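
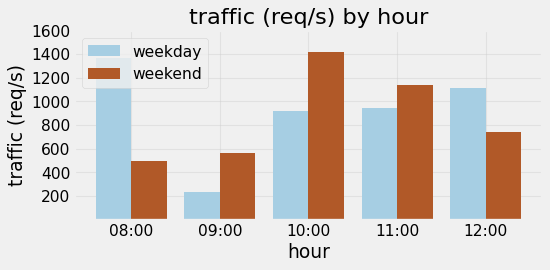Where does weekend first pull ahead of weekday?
09:00

08:00: weekend ≈ 400 vs weekday ≈ 1400 (not yet); 09:00: weekend ≈ 600 vs weekday ≈ 200 (first crossover).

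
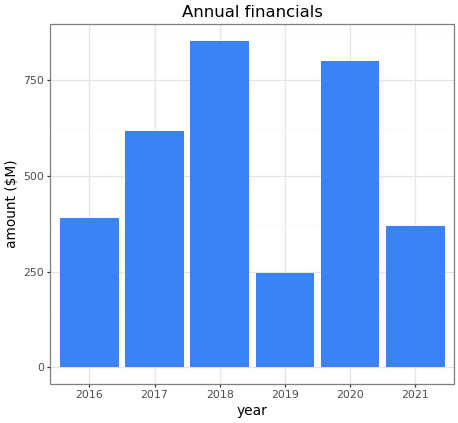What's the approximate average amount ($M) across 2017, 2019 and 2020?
≈ 533

(600 + 200 + 800) / 3 ≈ 533.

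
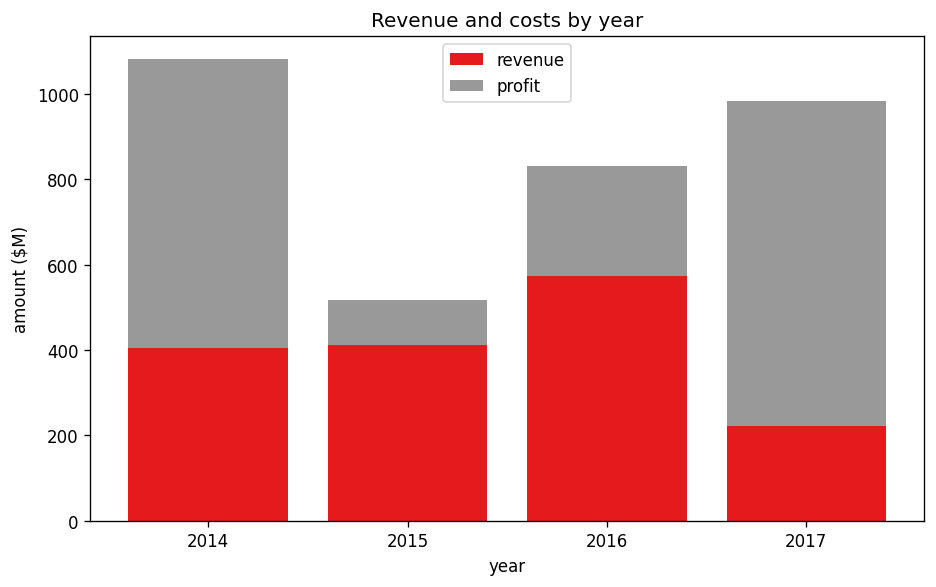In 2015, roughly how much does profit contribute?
profit top ≈ 500, bottom ≈ 400; segment ≈ 100.

≈ 100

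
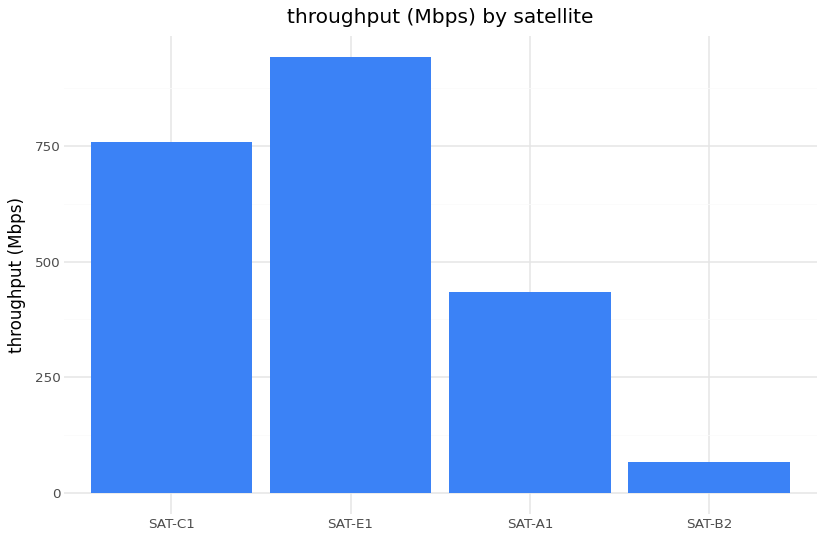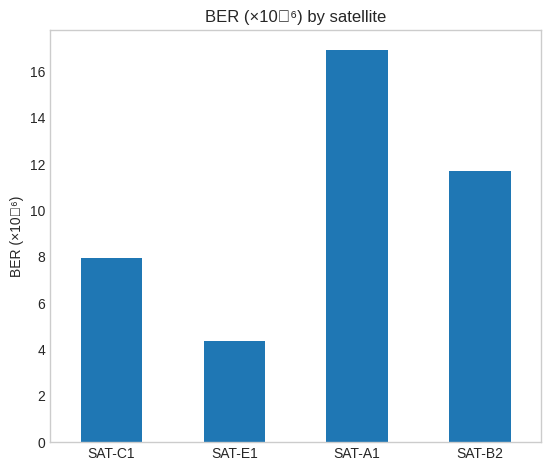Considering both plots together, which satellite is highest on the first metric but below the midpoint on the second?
SAT-E1

Chart 2 median BER (×10⁻⁶) ≈ 10; below-median satellites: SAT-C1, SAT-E1. Among those, SAT-E1 has the highest throughput (Mbps) (≈ 900).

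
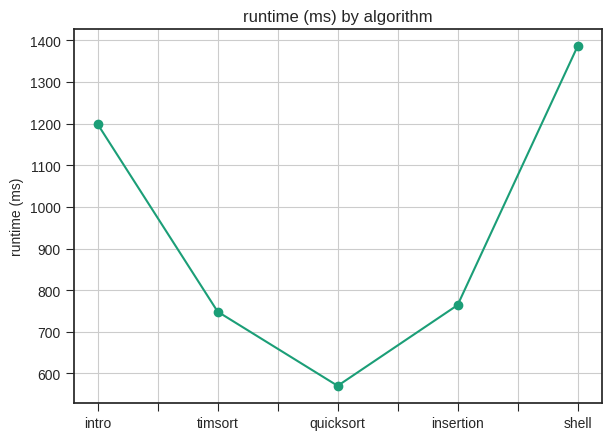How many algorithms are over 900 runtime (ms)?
Above 900: intro, shell.

2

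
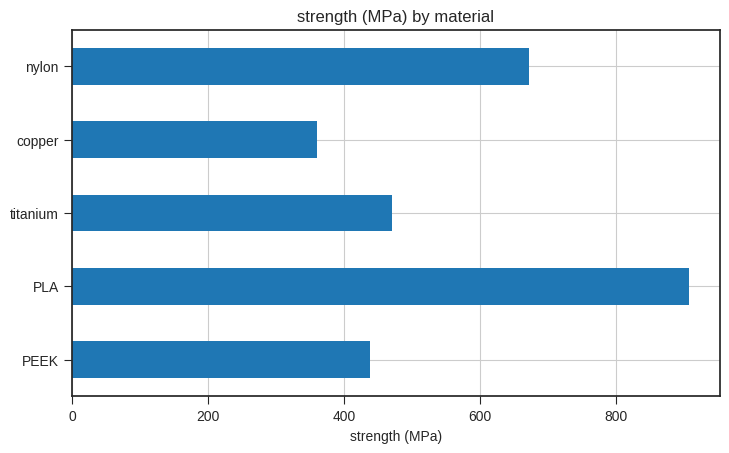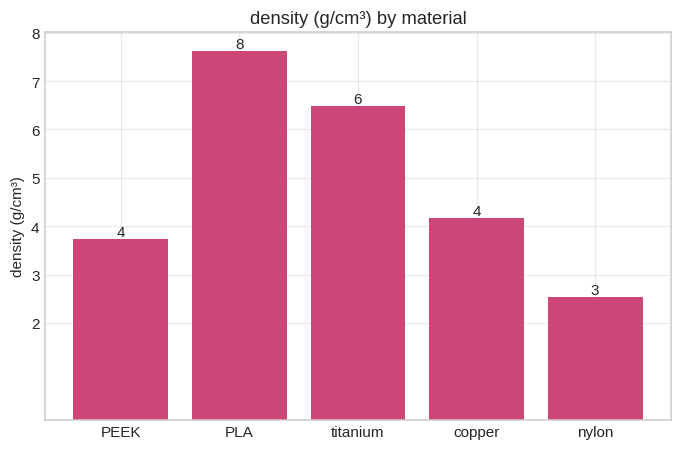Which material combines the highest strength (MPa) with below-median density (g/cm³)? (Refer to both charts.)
nylon

Chart 2 median density (g/cm³) ≈ 4; below-median materials: PEEK, nylon. Among those, nylon has the highest strength (MPa) (≈ 700).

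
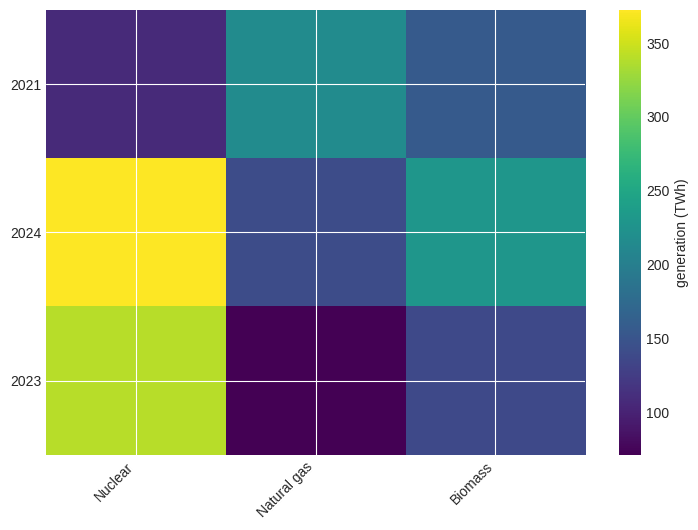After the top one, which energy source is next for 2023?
Top 3 for 2023: Nuclear ≈ 350, Biomass ≈ 150, Natural gas ≈ 50.

Biomass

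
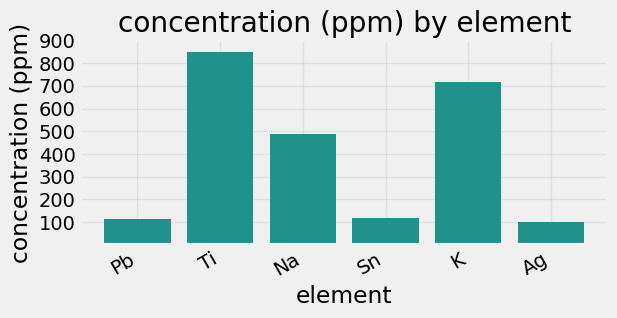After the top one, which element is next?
K

Top 3: Ti ≈ 900, K ≈ 700, Na ≈ 500.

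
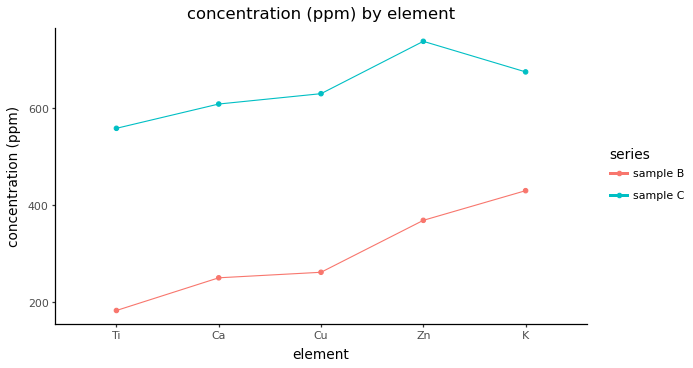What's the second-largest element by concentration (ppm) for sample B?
Top 3 for sample B: K ≈ 450, Zn ≈ 350, Cu ≈ 250.

Zn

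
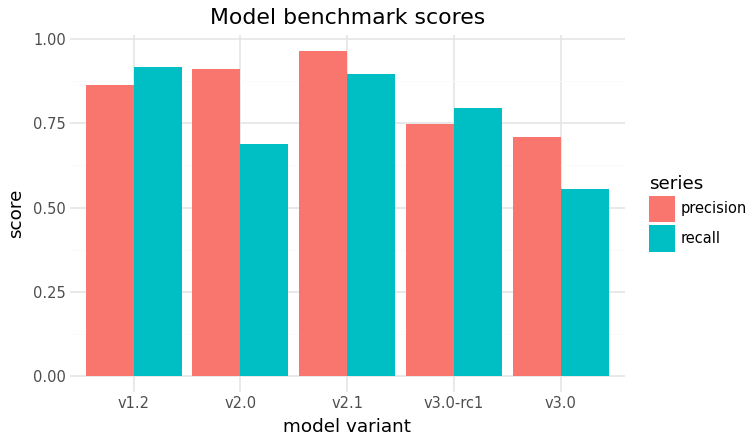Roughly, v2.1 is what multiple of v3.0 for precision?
≈ 1.43×

v2.1 ≈ 1.0, v3.0 ≈ 0.7; 1.0/0.7 ≈ 1.43.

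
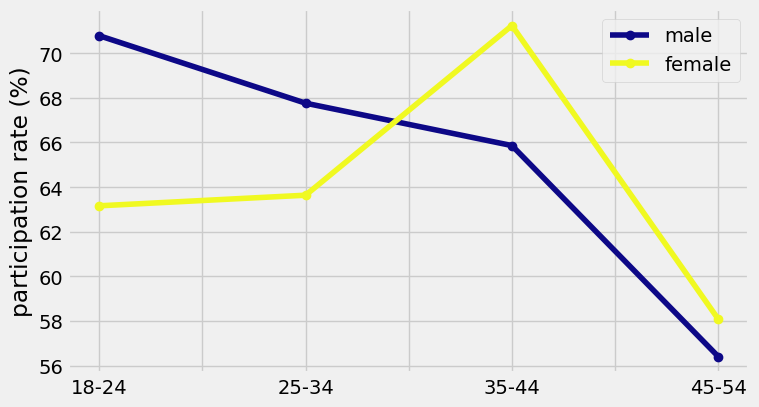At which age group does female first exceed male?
35-44

25-34: female ≈ 64 vs male ≈ 68 (not yet); 35-44: female ≈ 72 vs male ≈ 66 (first crossover).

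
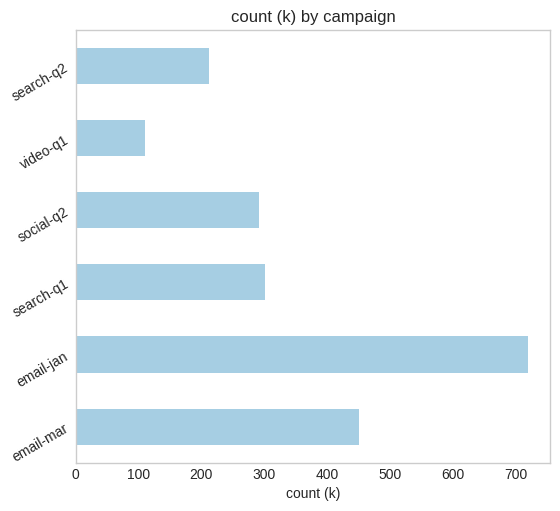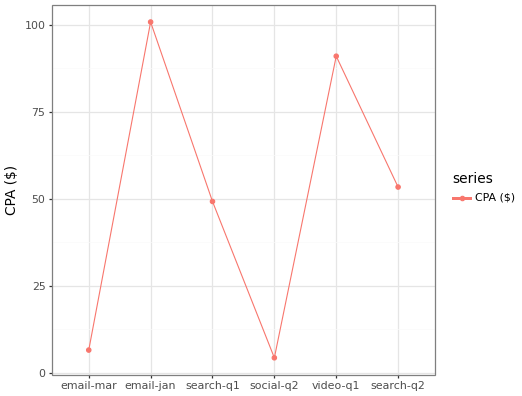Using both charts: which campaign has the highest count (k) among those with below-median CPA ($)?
Chart 2 median CPA ($) ≈ 50; below-median campaigns: email-mar, search-q1, social-q2. Among those, email-mar has the highest count (k) (≈ 500).

email-mar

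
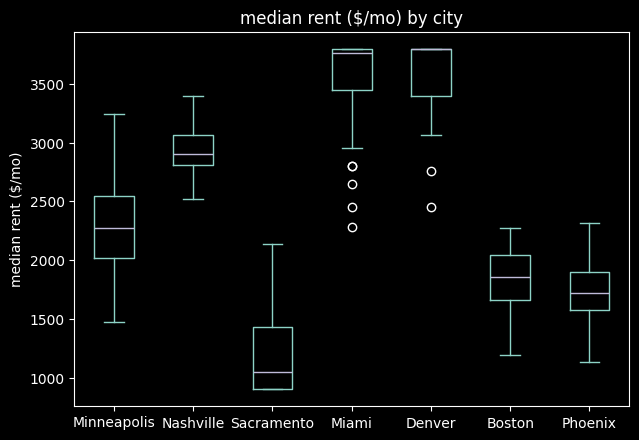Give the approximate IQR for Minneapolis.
≈ 500

Q3 ≈ 2500, Q1 ≈ 2000; IQR ≈ 500.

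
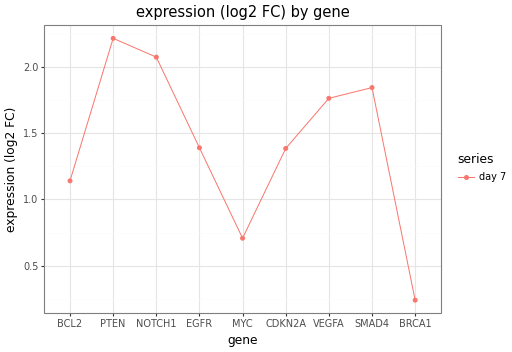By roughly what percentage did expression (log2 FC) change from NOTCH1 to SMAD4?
≈ -10%

NOTCH1 ≈ 2.0, SMAD4 ≈ 1.8; (1.8 − 2.0) / 2.0 ≈ -10%.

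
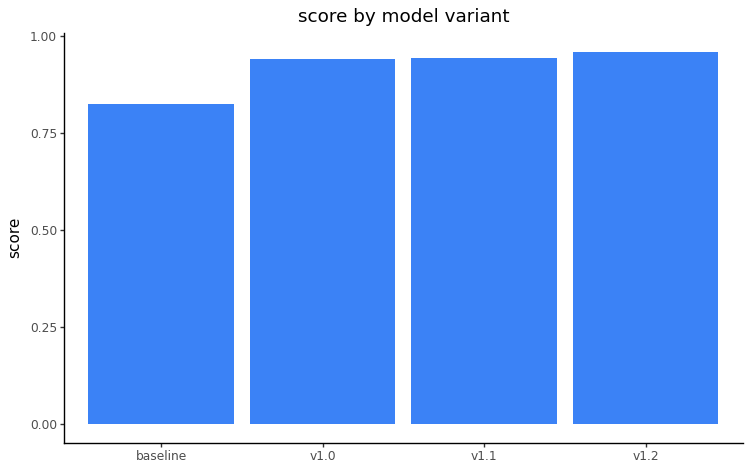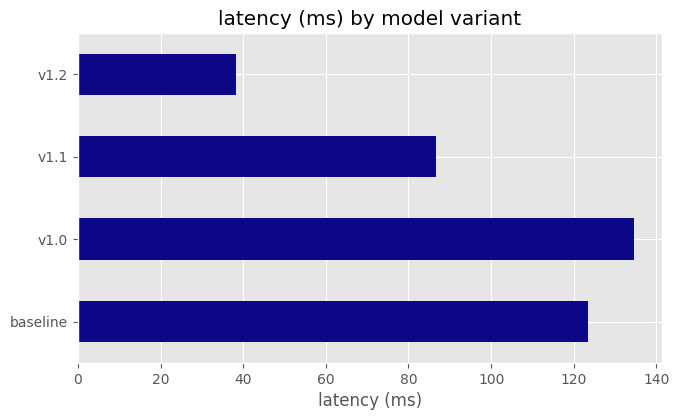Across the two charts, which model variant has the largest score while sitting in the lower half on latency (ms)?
Chart 2 median latency (ms) ≈ 100; below-median model variants: v1.1, v1.2. Among those, v1.2 has the highest score (≈ 1).

v1.2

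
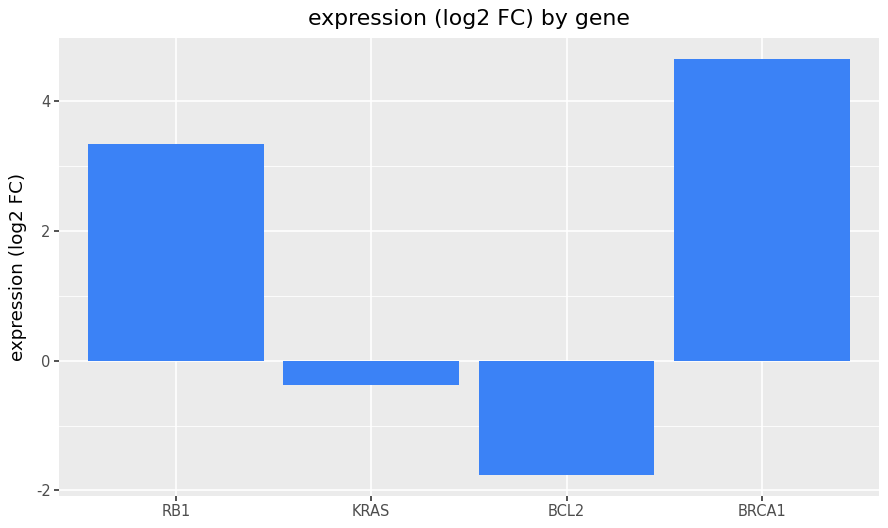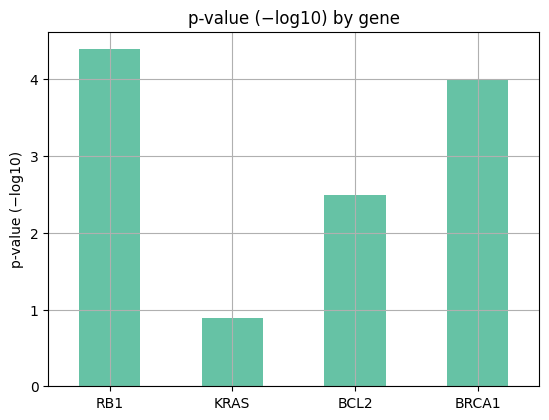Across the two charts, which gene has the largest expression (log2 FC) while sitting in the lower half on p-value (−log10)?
Chart 2 median p-value (−log10) ≈ 3; below-median genes: KRAS, BCL2. Among those, KRAS has the highest expression (log2 FC) (≈ -0.5).

KRAS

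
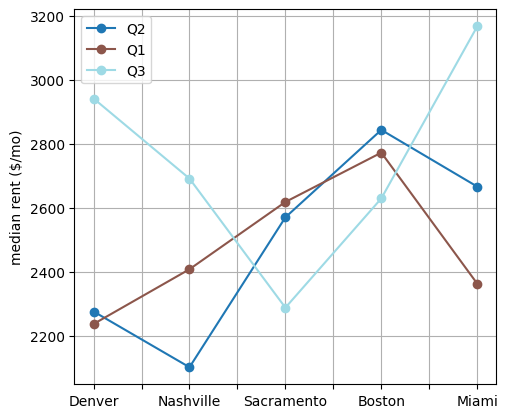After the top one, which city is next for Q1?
Top 3 for Q1: Boston ≈ 2800, Sacramento ≈ 2600, Nashville ≈ 2400.

Sacramento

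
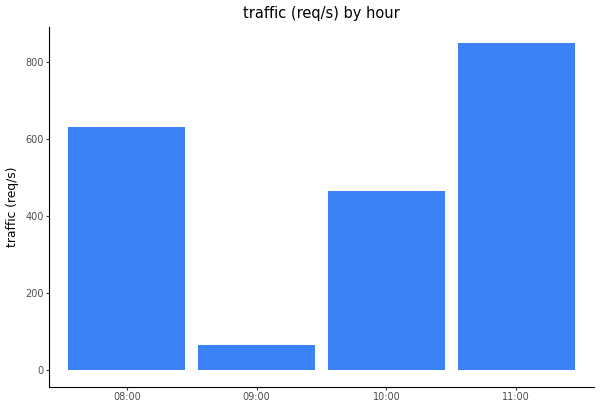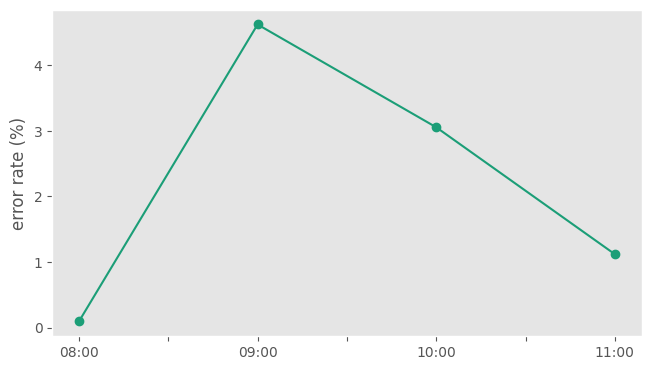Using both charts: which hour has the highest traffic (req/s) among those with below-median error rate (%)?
11:00

Chart 2 median error rate (%) ≈ 2; below-median hours: 08:00, 11:00. Among those, 11:00 has the highest traffic (req/s) (≈ 800).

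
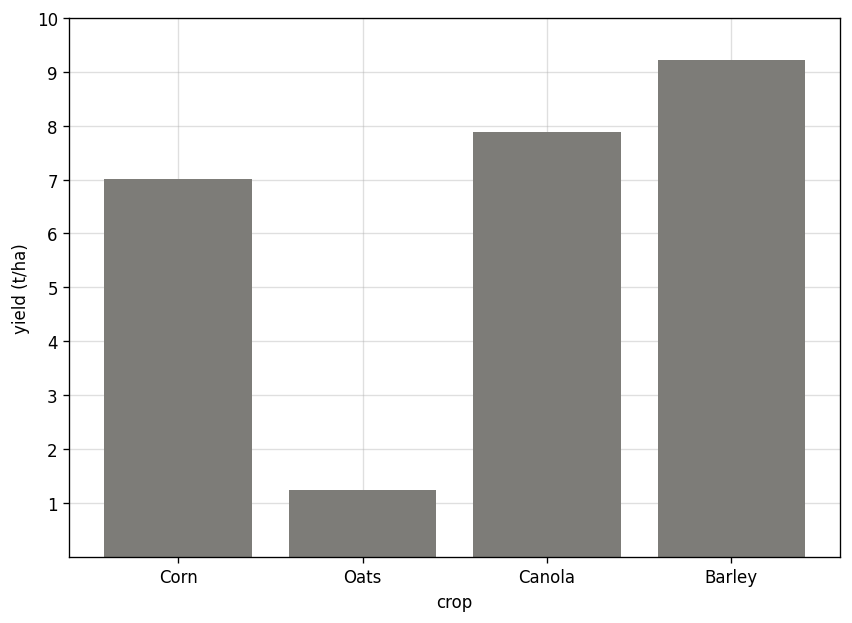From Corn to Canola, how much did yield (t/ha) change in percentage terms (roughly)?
≈ +14.3%

Corn ≈ 7, Canola ≈ 8; (8 − 7) / 7 ≈ +14.3%.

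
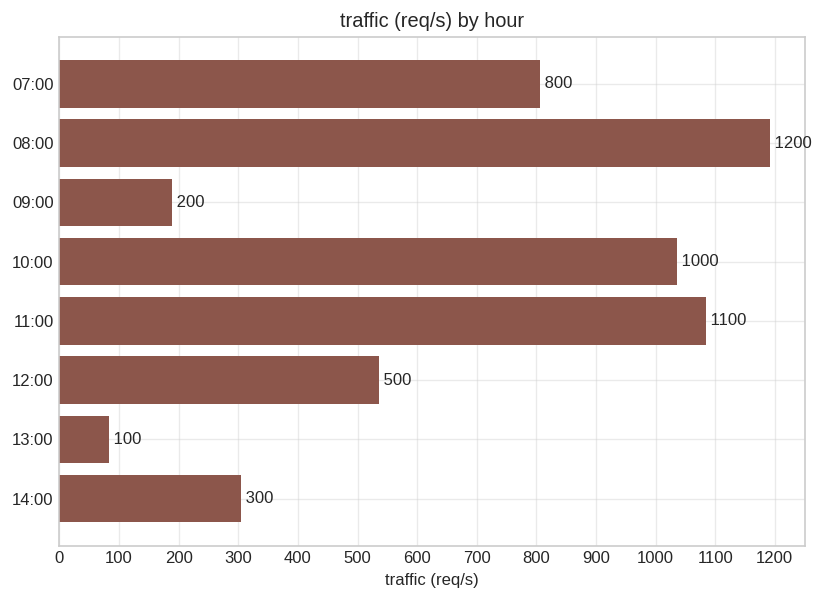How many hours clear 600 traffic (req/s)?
Above 600: 07:00, 08:00, 10:00, 11:00.

4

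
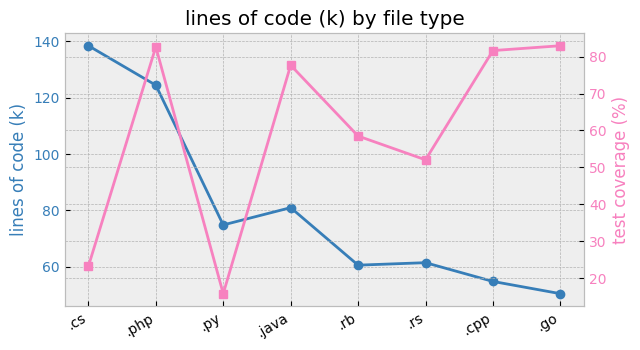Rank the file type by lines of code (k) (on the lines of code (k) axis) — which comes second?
.php

Top 3 (on the lines of code (k) axis): .cs ≈ 140, .php ≈ 120, .java ≈ 80.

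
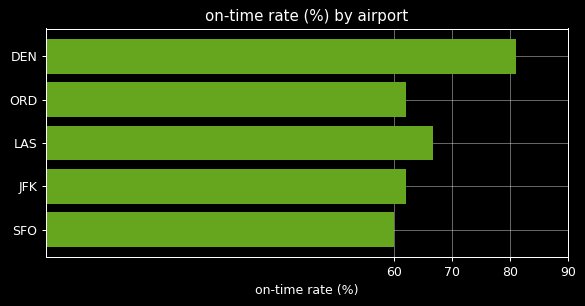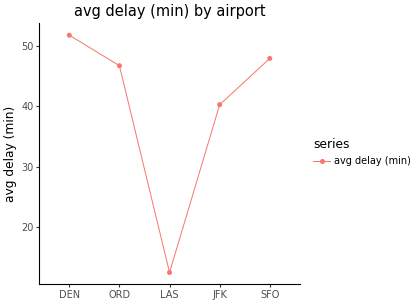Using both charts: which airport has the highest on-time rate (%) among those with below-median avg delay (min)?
LAS

Chart 2 median avg delay (min) ≈ 45; below-median airports: LAS, JFK. Among those, LAS has the highest on-time rate (%) (≈ 70).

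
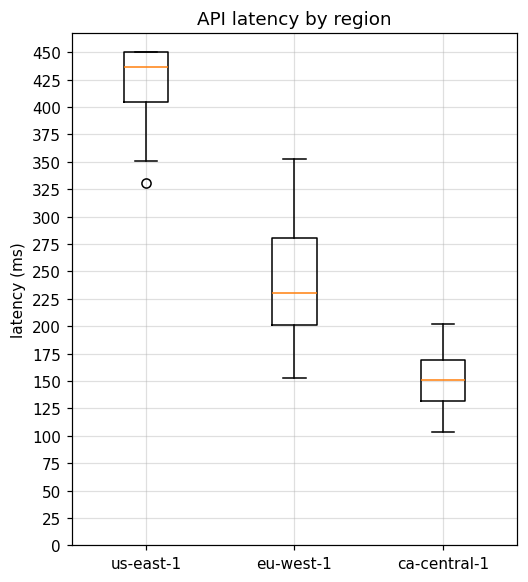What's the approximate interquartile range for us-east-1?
Q3 ≈ 450, Q1 ≈ 400; IQR ≈ 50.

≈ 50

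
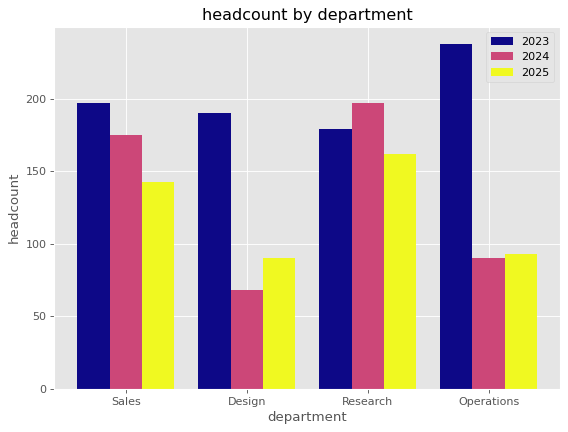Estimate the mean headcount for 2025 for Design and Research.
≈ 120

(80 + 160) / 2 ≈ 120.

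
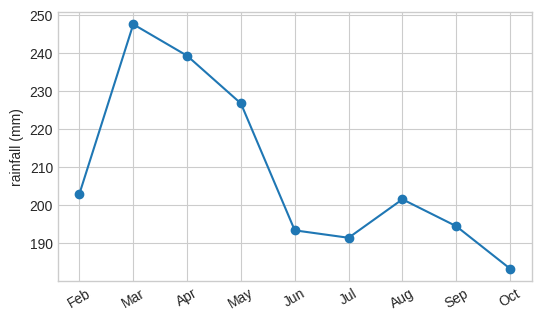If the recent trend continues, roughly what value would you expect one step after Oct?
≈ 170

Last three: 200, 190, 180 → slope ≈ -10/step → next ≈ 170.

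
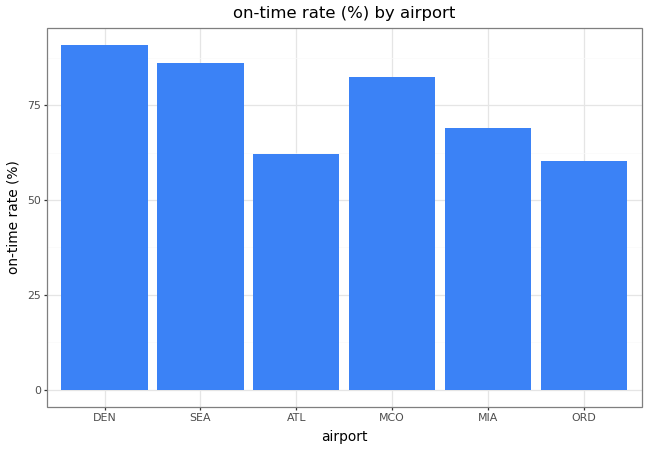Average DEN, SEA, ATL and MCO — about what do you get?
≈ 80

(90 + 90 + 60 + 80) / 4 ≈ 80.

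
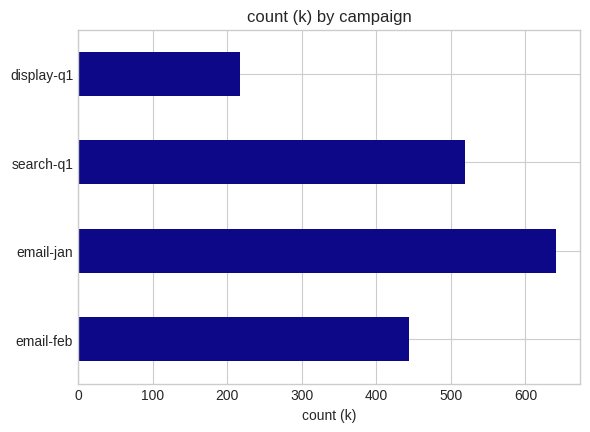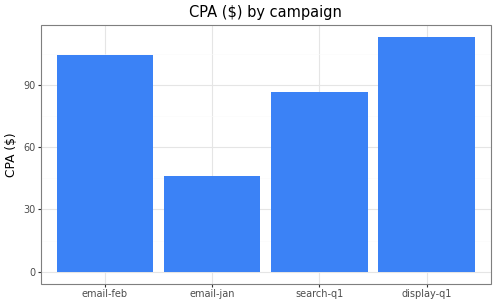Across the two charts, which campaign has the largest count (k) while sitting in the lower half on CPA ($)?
Chart 2 median CPA ($) ≈ 100; below-median campaigns: email-jan, search-q1. Among those, email-jan has the highest count (k) (≈ 600).

email-jan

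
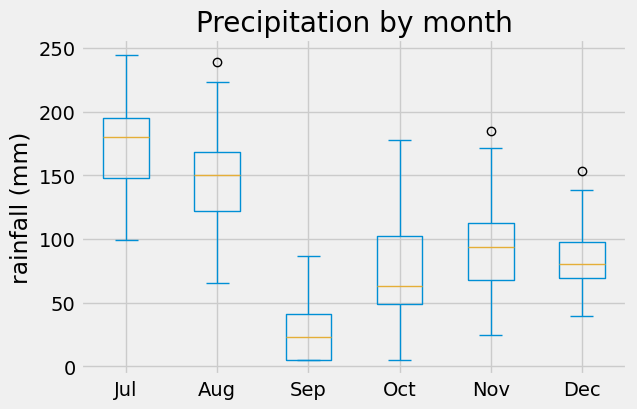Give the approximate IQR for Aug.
Q3 ≈ 160, Q1 ≈ 120; IQR ≈ 40.

≈ 40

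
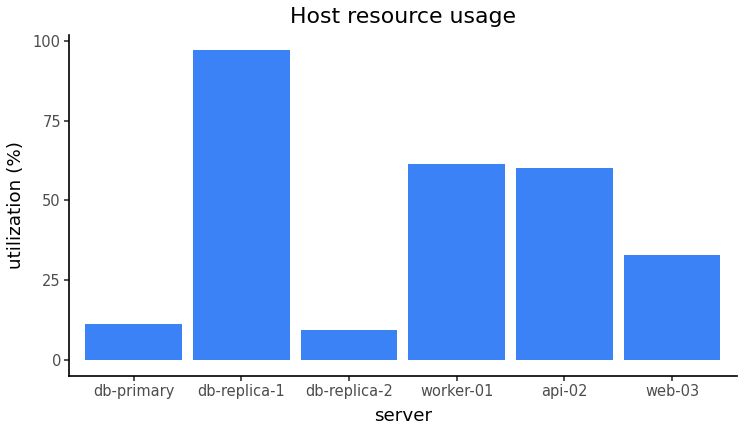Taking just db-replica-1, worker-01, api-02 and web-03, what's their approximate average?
(100 + 60 + 60 + 30) / 4 ≈ 62.

≈ 62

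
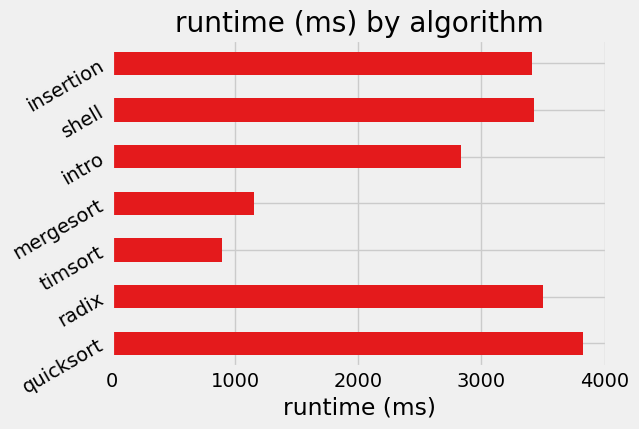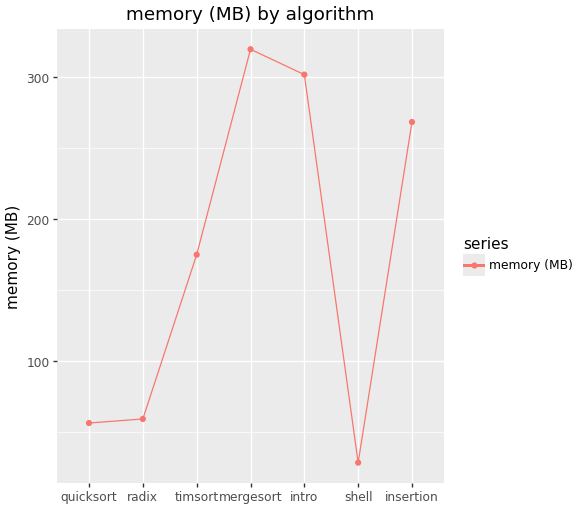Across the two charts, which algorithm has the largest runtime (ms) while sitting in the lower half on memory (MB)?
Chart 2 median memory (MB) ≈ 150; below-median algorithms: quicksort, radix, shell. Among those, quicksort has the highest runtime (ms) (≈ 4000).

quicksort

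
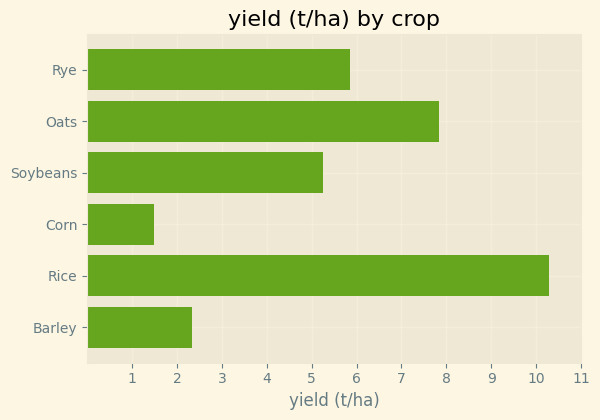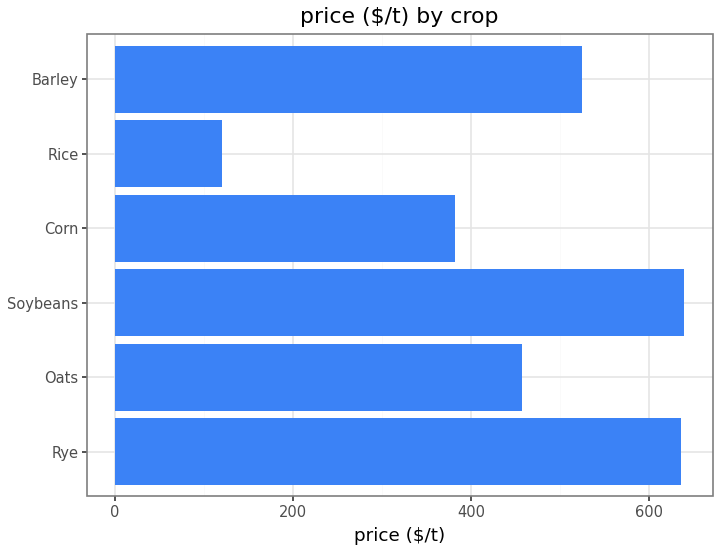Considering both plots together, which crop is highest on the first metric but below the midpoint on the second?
Rice

Chart 2 median price ($/t) ≈ 500; below-median crops: Oats, Corn, Rice. Among those, Rice has the highest yield (t/ha) (≈ 10).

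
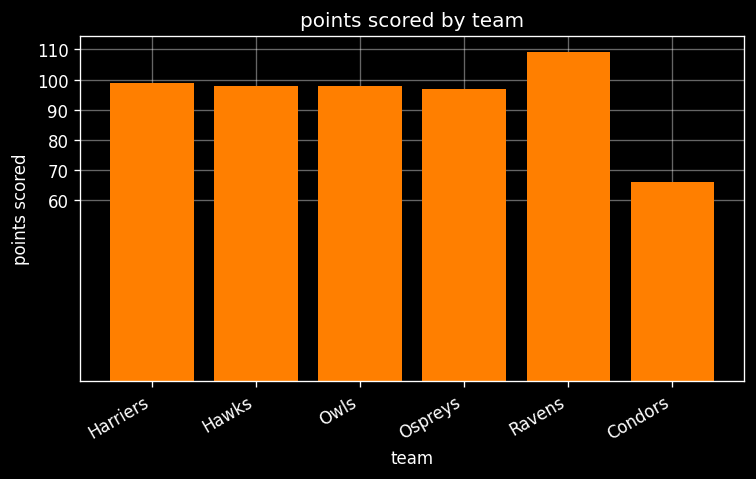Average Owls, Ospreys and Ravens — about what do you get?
≈ 103

(100 + 100 + 110) / 3 ≈ 103.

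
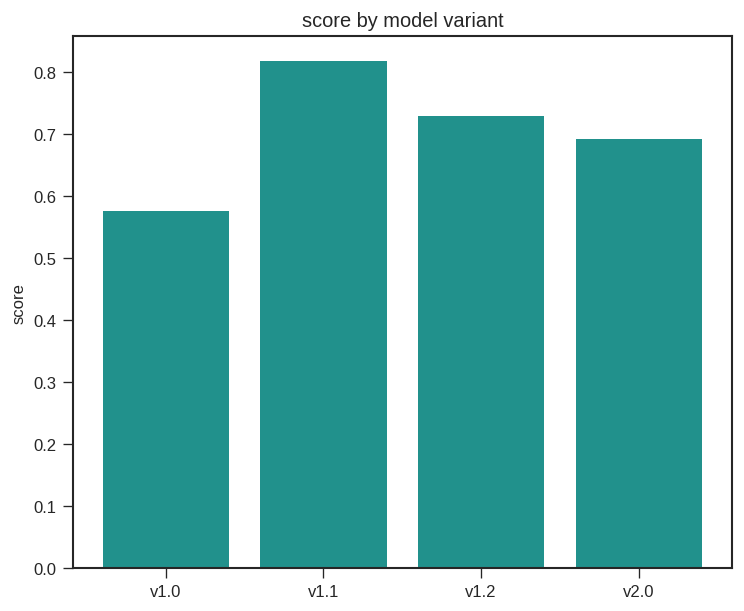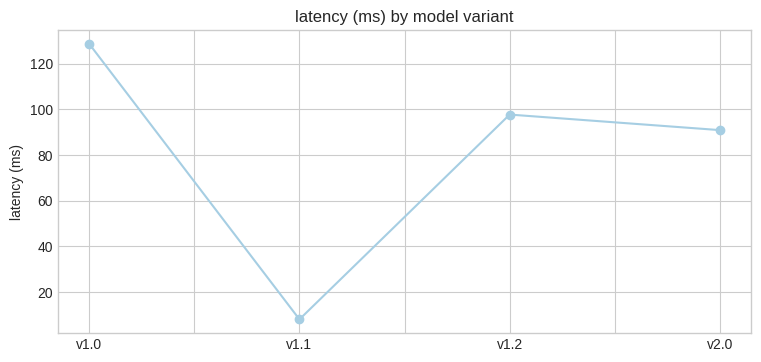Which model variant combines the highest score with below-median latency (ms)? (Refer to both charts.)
v1.1

Chart 2 median latency (ms) ≈ 100; below-median model variants: v1.1, v2.0. Among those, v1.1 has the highest score (≈ 0.8).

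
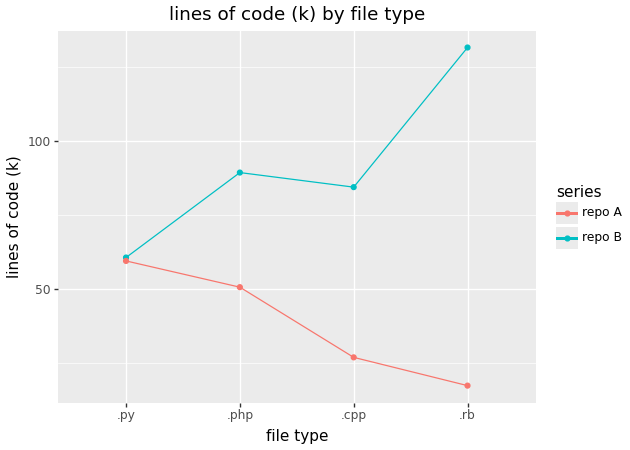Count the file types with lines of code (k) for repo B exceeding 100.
Above 100: .rb.

1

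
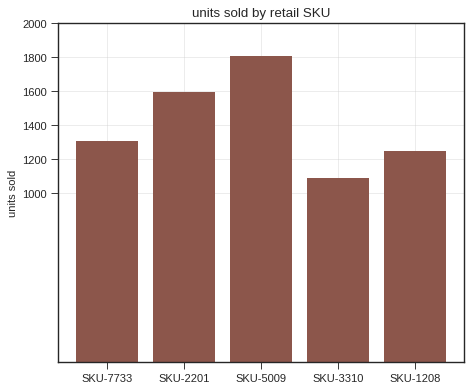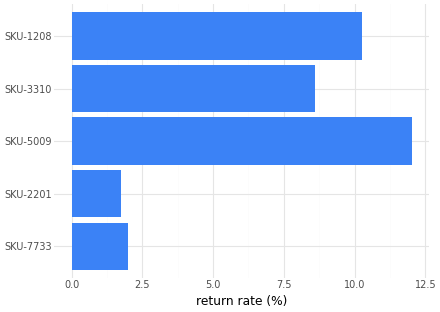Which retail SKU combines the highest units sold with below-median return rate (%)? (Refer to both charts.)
SKU-2201

Chart 2 median return rate (%) ≈ 8; below-median retail SKUs: SKU-7733, SKU-2201. Among those, SKU-2201 has the highest units sold (≈ 1600).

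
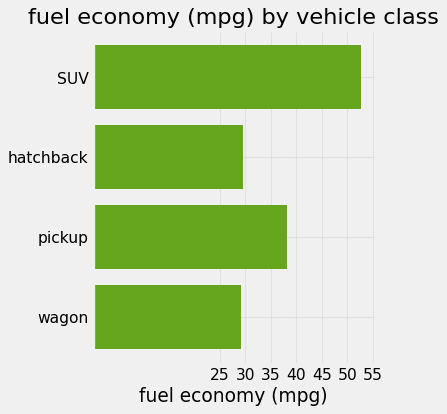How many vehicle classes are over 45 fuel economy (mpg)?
1

Above 45: SUV.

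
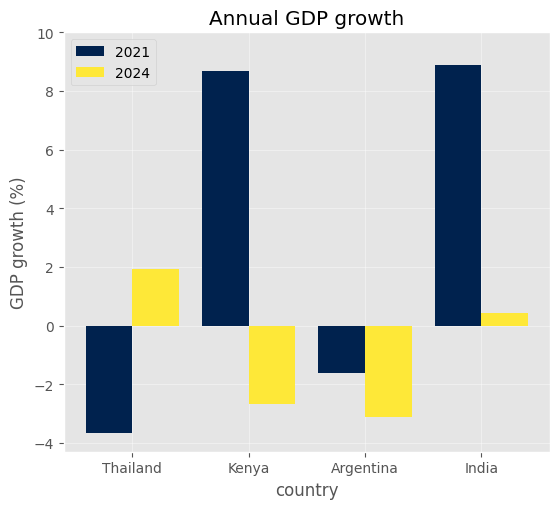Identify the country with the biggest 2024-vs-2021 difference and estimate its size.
Kenya: 2024 ≈ -2, 2021 ≈ 8 → gap ≈ 10. Next-largest (India) is only ≈ 8.

Kenya, ≈ 10 %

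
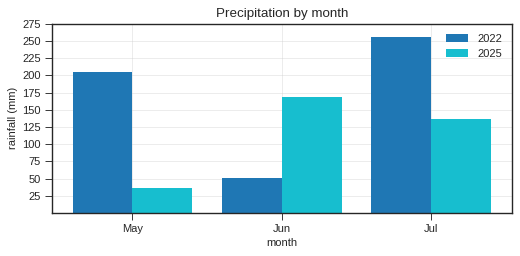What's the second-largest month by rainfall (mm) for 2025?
Top 3 for 2025: Jun ≈ 175, Jul ≈ 125, May ≈ 25.

Jul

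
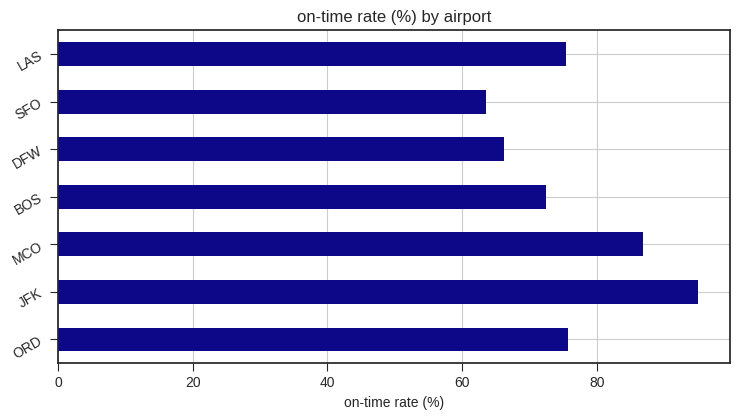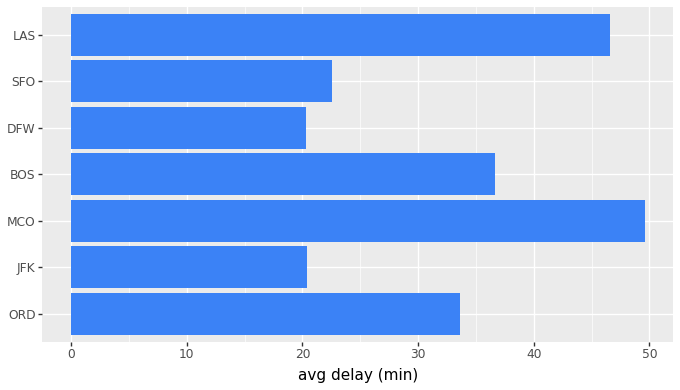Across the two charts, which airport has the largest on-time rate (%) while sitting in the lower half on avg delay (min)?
Chart 2 median avg delay (min) ≈ 35; below-median airports: JFK, DFW, SFO. Among those, JFK has the highest on-time rate (%) (≈ 100).

JFK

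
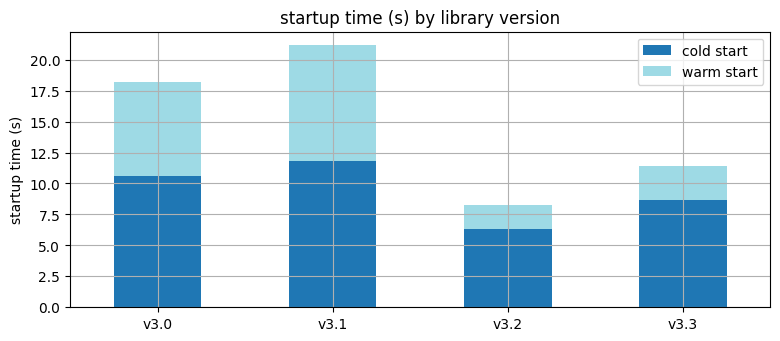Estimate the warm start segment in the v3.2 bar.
≈ 2

warm start top ≈ 8, bottom ≈ 6; segment ≈ 2.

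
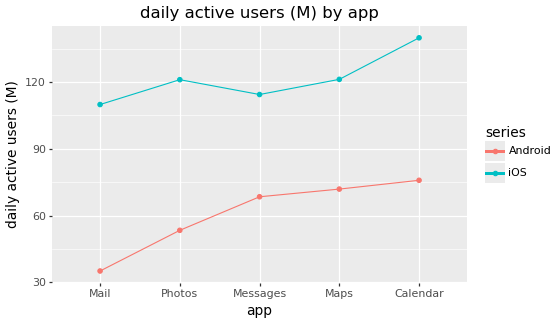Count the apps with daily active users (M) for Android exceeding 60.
3

Above 60: Messages, Maps, Calendar.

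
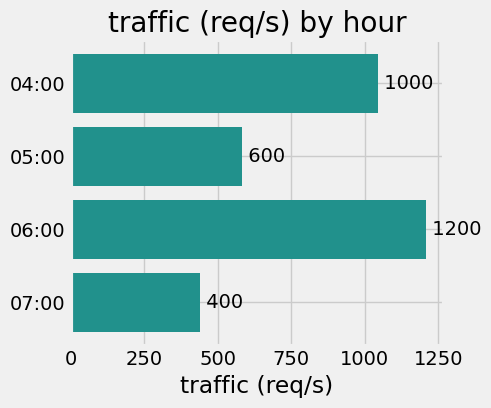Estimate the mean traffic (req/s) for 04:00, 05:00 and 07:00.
(1000 + 600 + 400) / 3 ≈ 667.

≈ 667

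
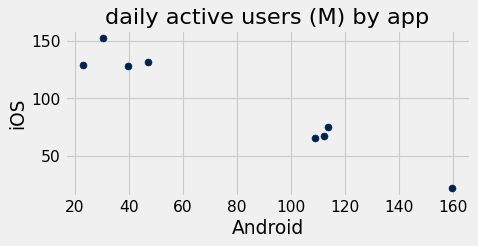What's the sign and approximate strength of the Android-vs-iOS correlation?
negative, strong

Points are negatively correlated; strong (|r| ≈ 1.0).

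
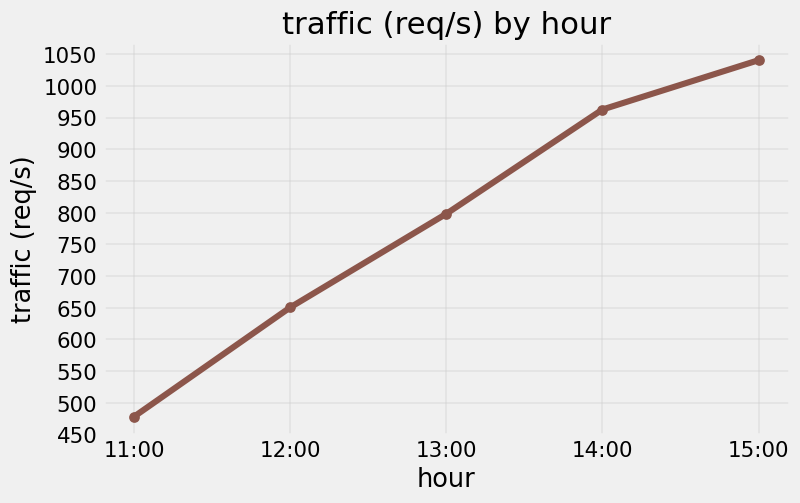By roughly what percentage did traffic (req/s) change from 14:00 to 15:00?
≈ +10.5%

14:00 ≈ 950, 15:00 ≈ 1050; (1050 − 950) / 950 ≈ +10.5%.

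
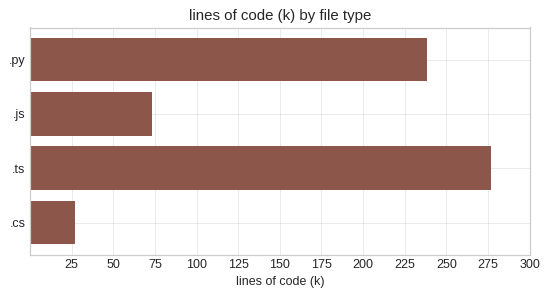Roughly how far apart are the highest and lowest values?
≈ 250

Max .ts ≈ 275, min .cs ≈ 25; range ≈ 250.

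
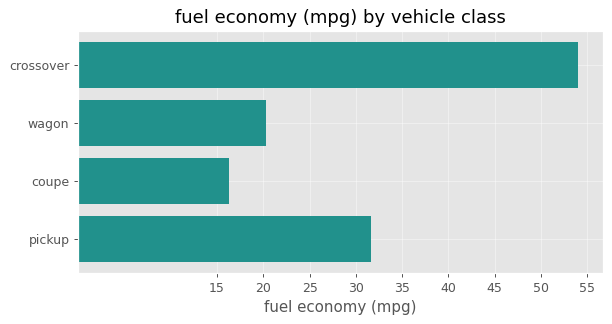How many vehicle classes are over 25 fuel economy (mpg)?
Above 25: crossover, pickup.

2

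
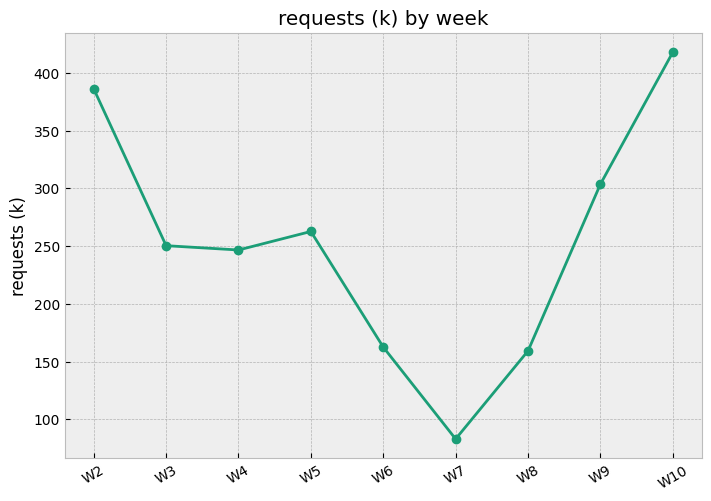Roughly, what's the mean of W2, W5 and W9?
≈ 317

(400 + 250 + 300) / 3 ≈ 317.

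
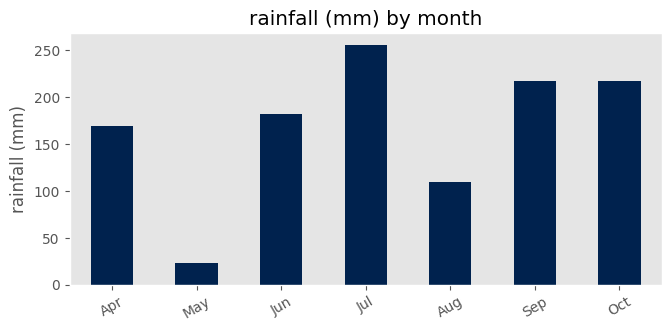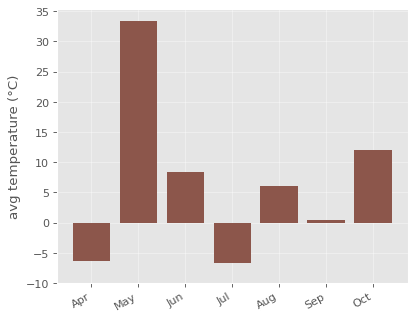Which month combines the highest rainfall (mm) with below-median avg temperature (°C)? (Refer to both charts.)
Jul

Chart 2 median avg temperature (°C) ≈ 5; below-median months: Apr, Jul, Sep. Among those, Jul has the highest rainfall (mm) (≈ 250).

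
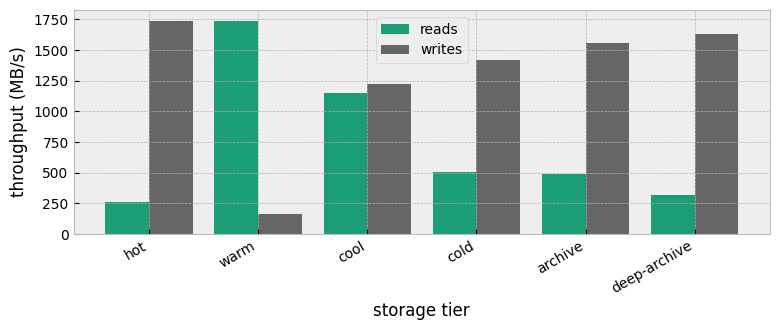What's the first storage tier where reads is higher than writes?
warm

hot: reads ≈ 200 vs writes ≈ 1800 (not yet); warm: reads ≈ 1800 vs writes ≈ 200 (first crossover).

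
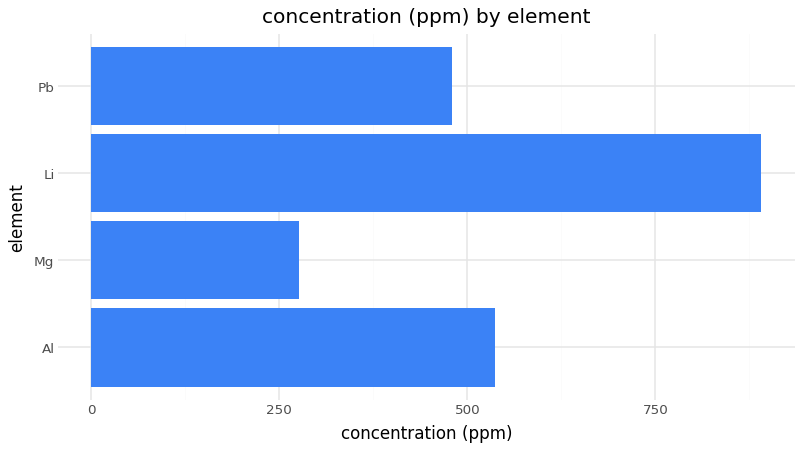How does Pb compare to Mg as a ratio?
Pb ≈ 500, Mg ≈ 300; 500/300 ≈ 1.67.

≈ 1.67×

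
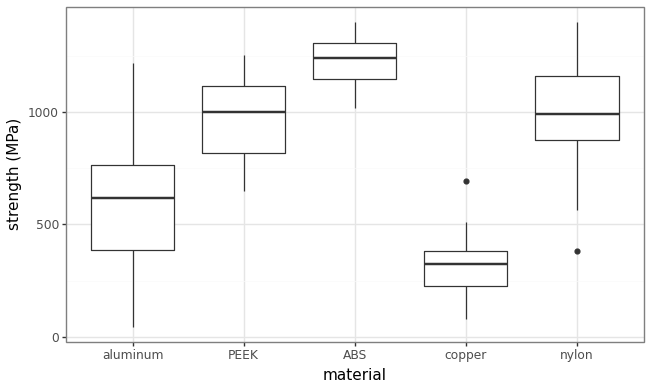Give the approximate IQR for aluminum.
≈ 400

Q3 ≈ 800, Q1 ≈ 400; IQR ≈ 400.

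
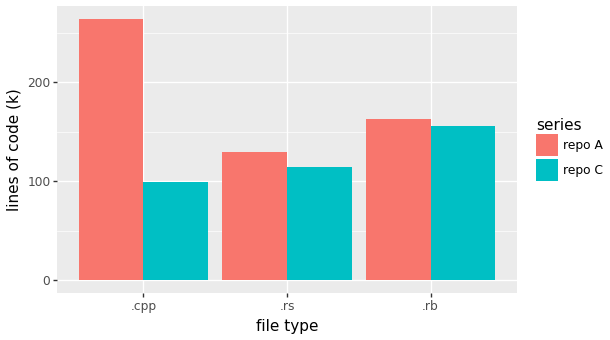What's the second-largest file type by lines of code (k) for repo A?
.rb

Top 3 for repo A: .cpp ≈ 275, .rb ≈ 175, .rs ≈ 125.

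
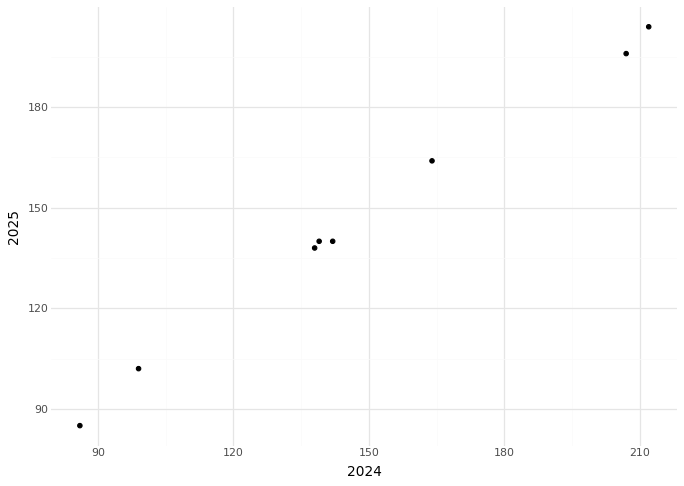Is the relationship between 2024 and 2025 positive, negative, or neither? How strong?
Points are positively correlated; strong (|r| ≈ 1.0).

positive, strong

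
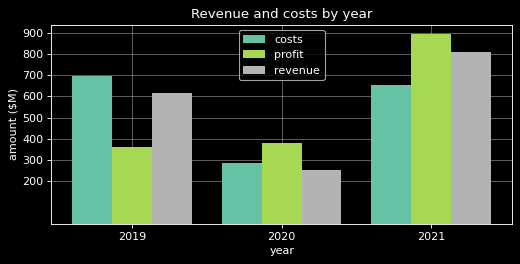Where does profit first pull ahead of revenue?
2020

2019: profit ≈ 400 vs revenue ≈ 600 (not yet); 2020: profit ≈ 400 vs revenue ≈ 300 (first crossover).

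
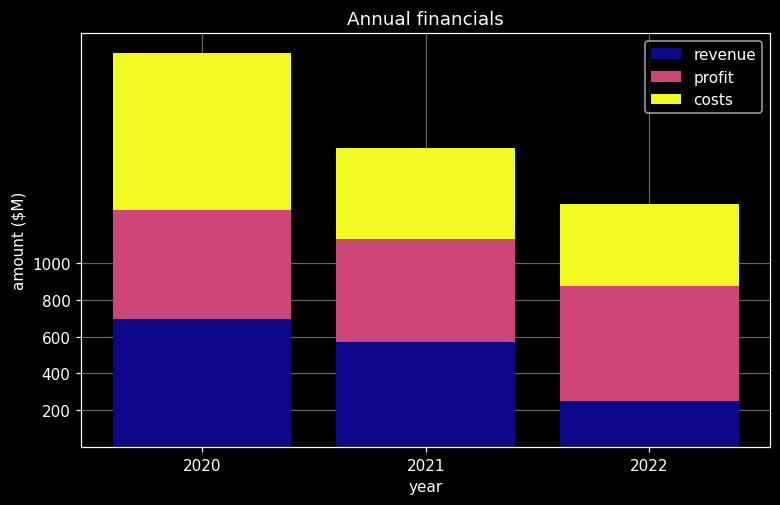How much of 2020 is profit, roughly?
profit top ≈ 1200, bottom ≈ 600; segment ≈ 600.

≈ 600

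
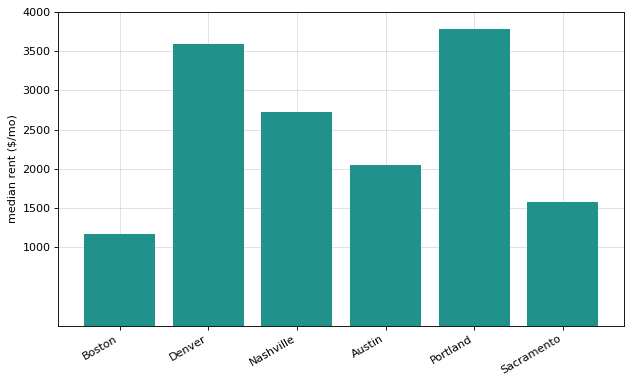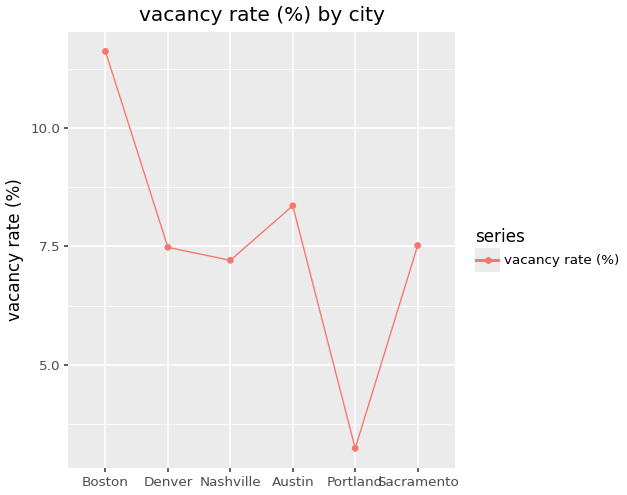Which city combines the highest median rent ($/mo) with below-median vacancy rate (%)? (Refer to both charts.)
Chart 2 median vacancy rate (%) ≈ 8; below-median cities: Denver, Nashville, Portland. Among those, Portland has the highest median rent ($/mo) (≈ 4000).

Portland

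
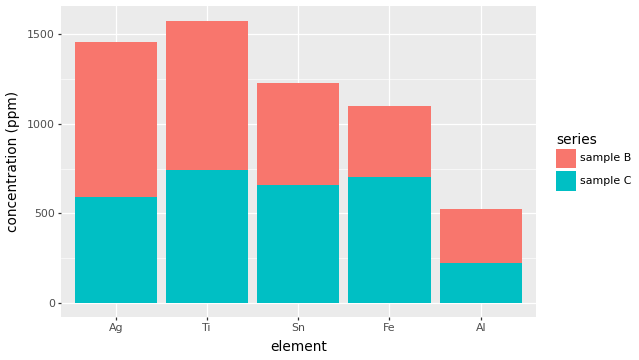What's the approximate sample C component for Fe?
sample C top ≈ 800, bottom ≈ 0; segment ≈ 800.

≈ 800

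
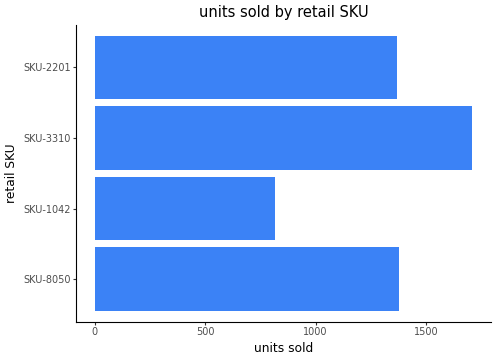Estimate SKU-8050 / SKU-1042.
SKU-8050 ≈ 1400, SKU-1042 ≈ 800; 1400/800 ≈ 1.75.

≈ 1.75×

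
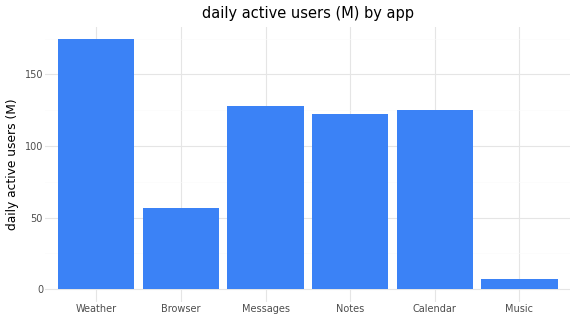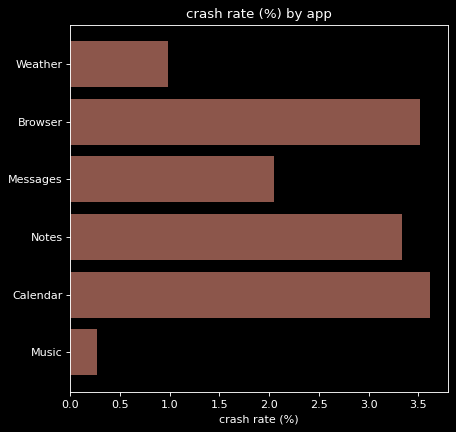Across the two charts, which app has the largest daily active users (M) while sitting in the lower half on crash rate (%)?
Chart 2 median crash rate (%) ≈ 2.5; below-median apps: Weather, Messages, Music. Among those, Weather has the highest daily active users (M) (≈ 180).

Weather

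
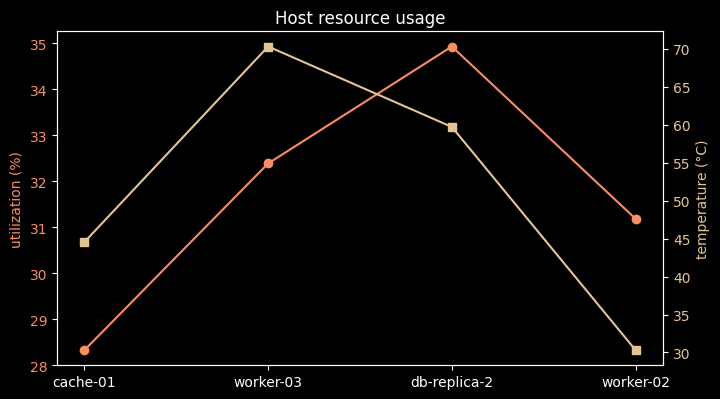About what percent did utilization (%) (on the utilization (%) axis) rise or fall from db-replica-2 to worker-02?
db-replica-2 ≈ 35, worker-02 ≈ 31; (31 − 35) / 35 ≈ -11.4%.

≈ -11.4%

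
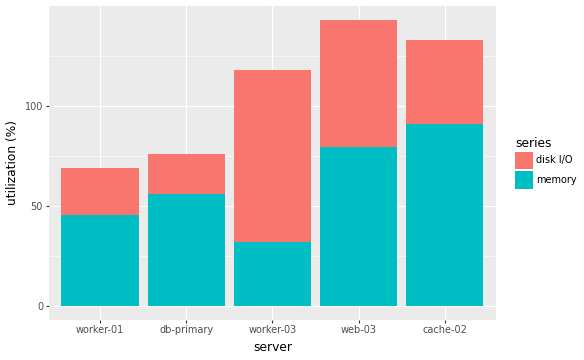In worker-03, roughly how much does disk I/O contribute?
disk I/O top ≈ 120, bottom ≈ 40; segment ≈ 80.

≈ 80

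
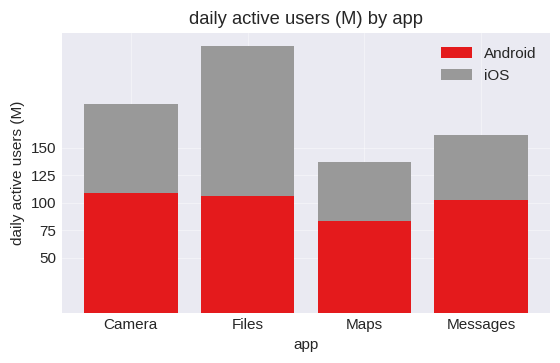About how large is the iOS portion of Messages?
≈ 50

iOS top ≈ 150, bottom ≈ 100; segment ≈ 50.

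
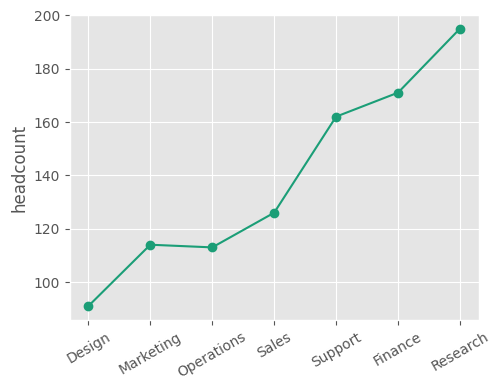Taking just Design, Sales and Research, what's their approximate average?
(90 + 130 + 200) / 3 ≈ 140.

≈ 140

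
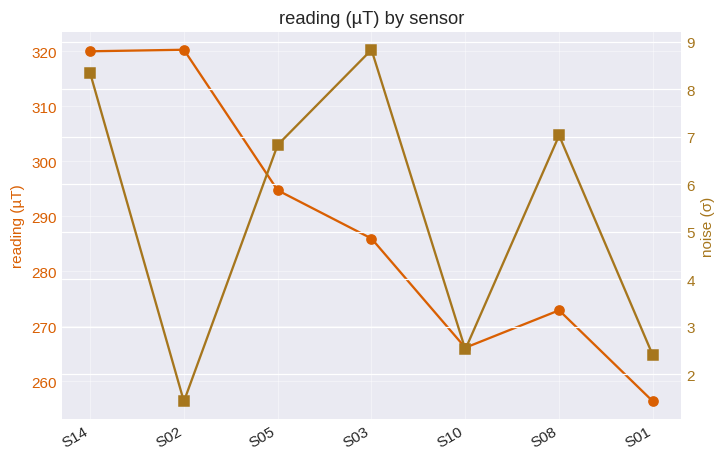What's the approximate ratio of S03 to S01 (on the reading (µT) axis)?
S03 ≈ 290, S01 ≈ 260; 290/260 ≈ 1.12.

≈ 1.12×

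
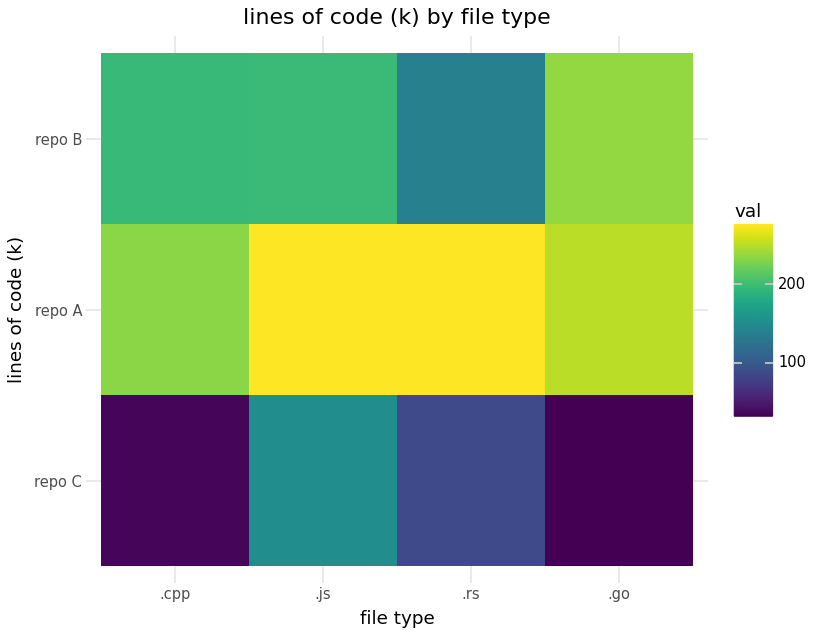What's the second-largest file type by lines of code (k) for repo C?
.rs

Top 3 for repo C: .js ≈ 150, .rs ≈ 75, .cpp ≈ 25.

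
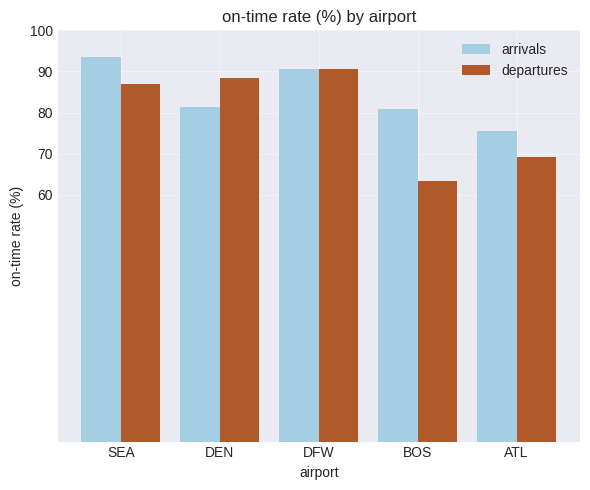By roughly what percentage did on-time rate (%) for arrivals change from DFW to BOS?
≈ -11.1%

DFW ≈ 90, BOS ≈ 80; (80 − 90) / 90 ≈ -11.1%.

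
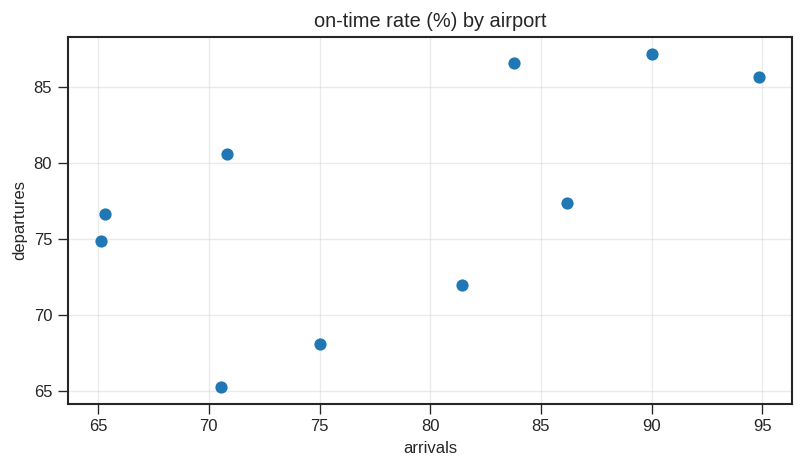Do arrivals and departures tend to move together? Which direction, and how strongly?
positive, moderate

Points are positively correlated; moderate (|r| ≈ 0.6).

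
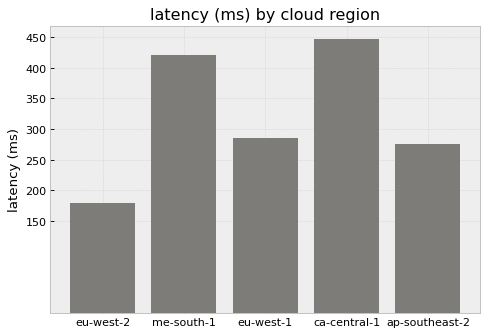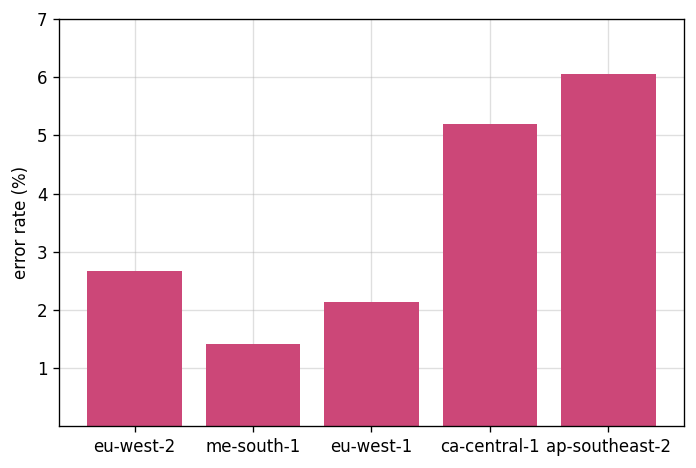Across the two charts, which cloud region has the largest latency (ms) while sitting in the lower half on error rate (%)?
me-south-1

Chart 2 median error rate (%) ≈ 3; below-median cloud regions: me-south-1, eu-west-1. Among those, me-south-1 has the highest latency (ms) (≈ 400).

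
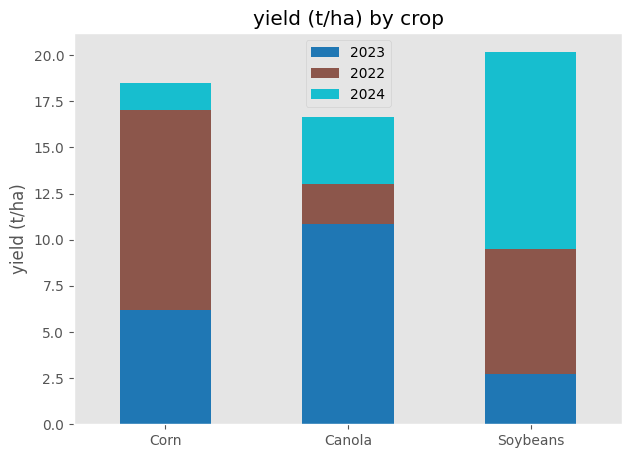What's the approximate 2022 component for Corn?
2022 top ≈ 18, bottom ≈ 6; segment ≈ 12.

≈ 12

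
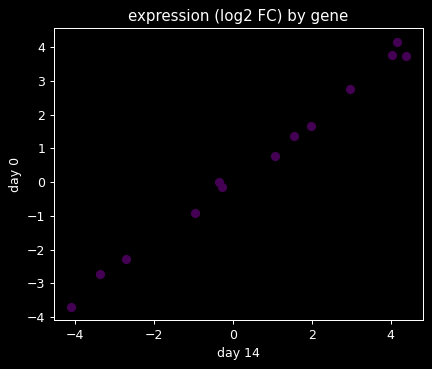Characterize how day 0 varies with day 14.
positive, strong

Points are positively correlated; strong (|r| ≈ 1.0).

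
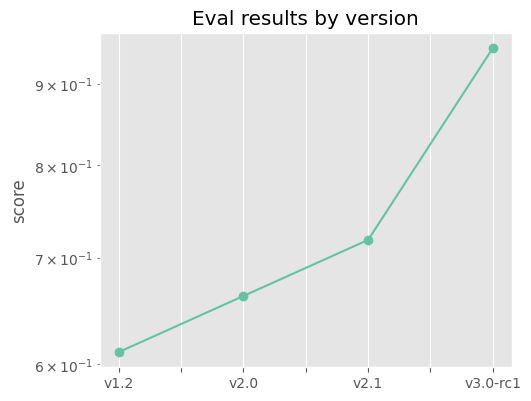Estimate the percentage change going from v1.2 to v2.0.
v1.2 ≈ 0.60, v2.0 ≈ 0.65; (0.65 − 0.60) / 0.60 ≈ +8.3%.

≈ +8.3%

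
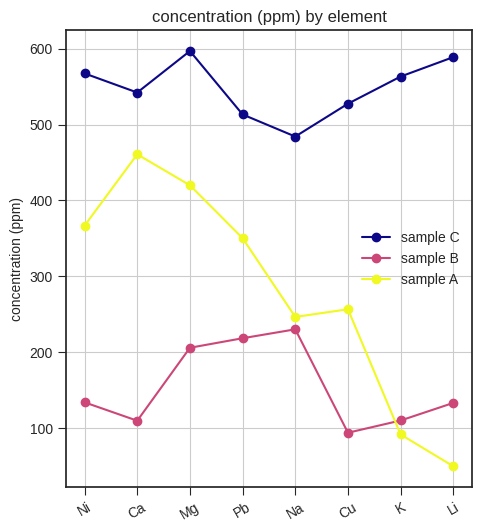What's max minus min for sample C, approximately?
Max Mg ≈ 600, min Na ≈ 500; range ≈ 100.

≈ 100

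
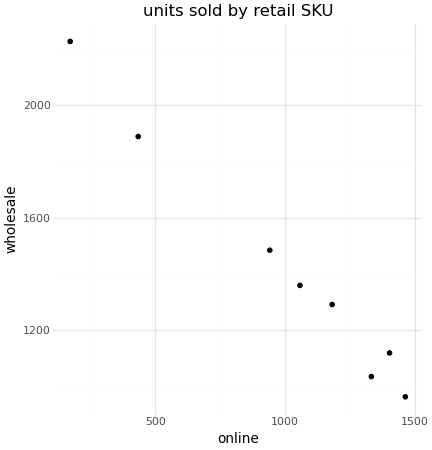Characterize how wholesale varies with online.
negative, strong

Points are negatively correlated; strong (|r| ≈ 1.0).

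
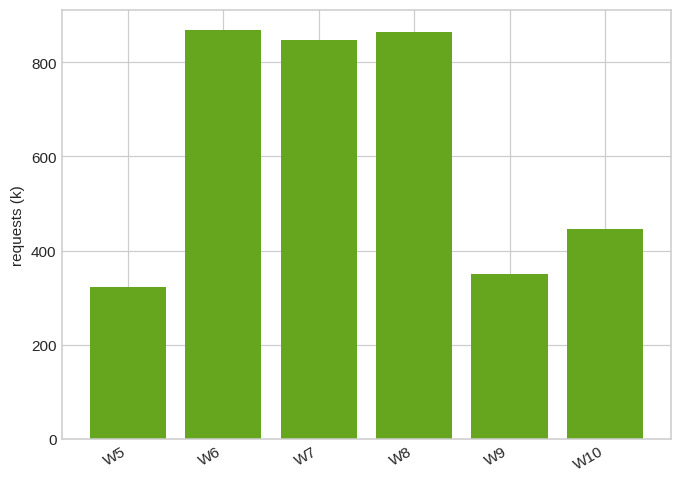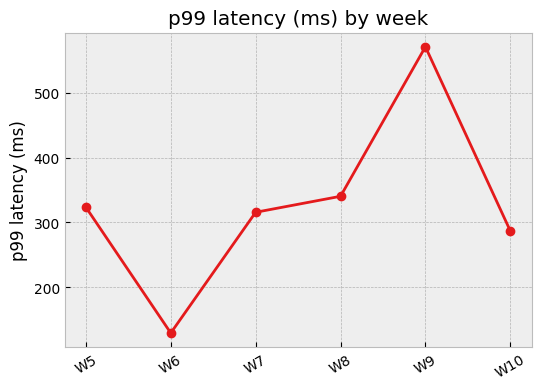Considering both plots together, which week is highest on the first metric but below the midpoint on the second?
Chart 2 median p99 latency (ms) ≈ 300; below-median weeks: W6, W7, W10. Among those, W6 has the highest requests (k) (≈ 900).

W6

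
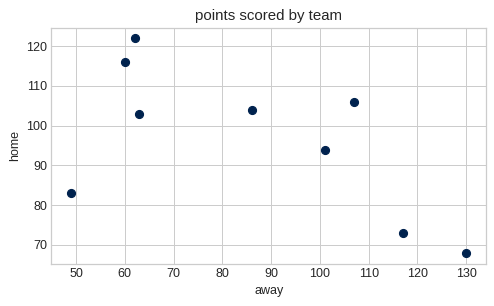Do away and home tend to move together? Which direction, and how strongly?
negative, moderate

Points are negatively correlated; moderate (|r| ≈ 0.6).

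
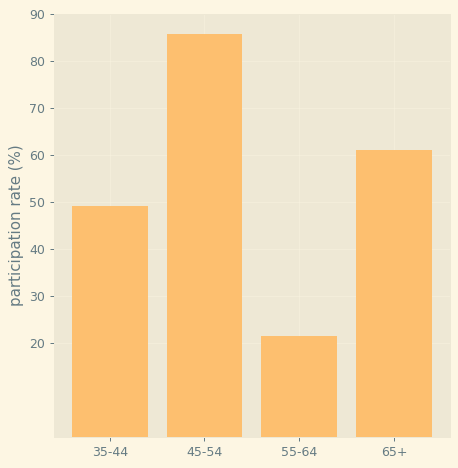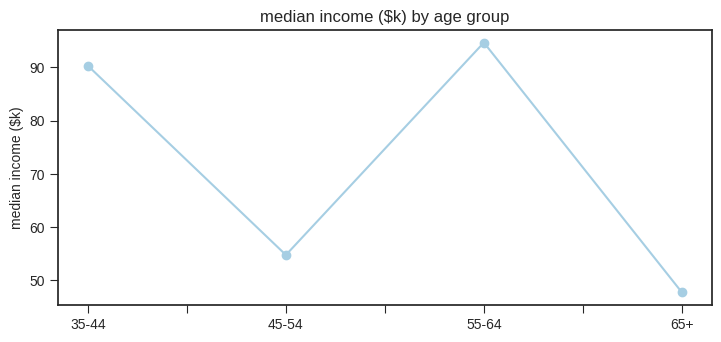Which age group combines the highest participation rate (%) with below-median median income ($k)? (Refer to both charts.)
45-54

Chart 2 median median income ($k) ≈ 70; below-median age groups: 45-54, 65+. Among those, 45-54 has the highest participation rate (%) (≈ 90).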